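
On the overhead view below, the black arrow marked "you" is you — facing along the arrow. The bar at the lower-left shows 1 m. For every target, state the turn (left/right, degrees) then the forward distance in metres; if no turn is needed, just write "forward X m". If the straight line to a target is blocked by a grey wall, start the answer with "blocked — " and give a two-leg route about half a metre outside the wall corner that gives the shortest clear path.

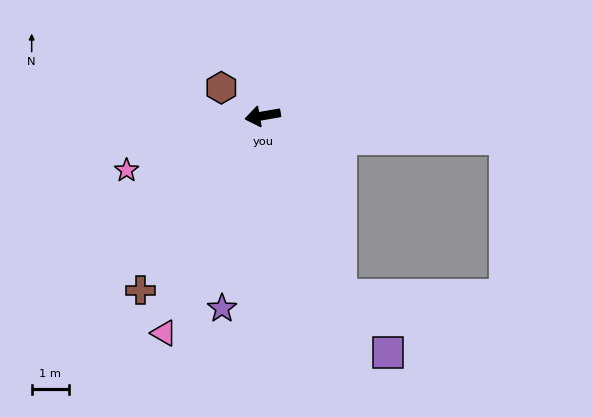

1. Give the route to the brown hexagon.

turn right 44°, forward 1.3 m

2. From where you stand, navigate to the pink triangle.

turn left 56°, forward 6.4 m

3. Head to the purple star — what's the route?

turn left 68°, forward 5.3 m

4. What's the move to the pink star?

turn left 12°, forward 3.9 m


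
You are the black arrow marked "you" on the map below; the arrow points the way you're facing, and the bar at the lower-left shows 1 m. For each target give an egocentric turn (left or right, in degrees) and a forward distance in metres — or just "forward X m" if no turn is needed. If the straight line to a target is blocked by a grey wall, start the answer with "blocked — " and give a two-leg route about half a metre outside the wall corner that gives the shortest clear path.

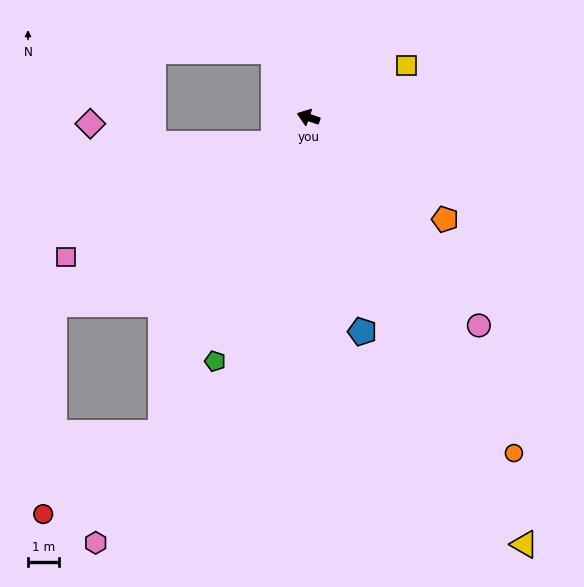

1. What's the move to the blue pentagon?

turn left 123°, forward 7.2 m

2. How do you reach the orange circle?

turn left 140°, forward 12.9 m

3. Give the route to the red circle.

blocked — turn left 84°, forward 11.4 m, then turn right 30°, forward 4.7 m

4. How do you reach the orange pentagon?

turn left 162°, forward 5.6 m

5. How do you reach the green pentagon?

turn left 88°, forward 8.5 m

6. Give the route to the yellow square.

turn right 133°, forward 3.6 m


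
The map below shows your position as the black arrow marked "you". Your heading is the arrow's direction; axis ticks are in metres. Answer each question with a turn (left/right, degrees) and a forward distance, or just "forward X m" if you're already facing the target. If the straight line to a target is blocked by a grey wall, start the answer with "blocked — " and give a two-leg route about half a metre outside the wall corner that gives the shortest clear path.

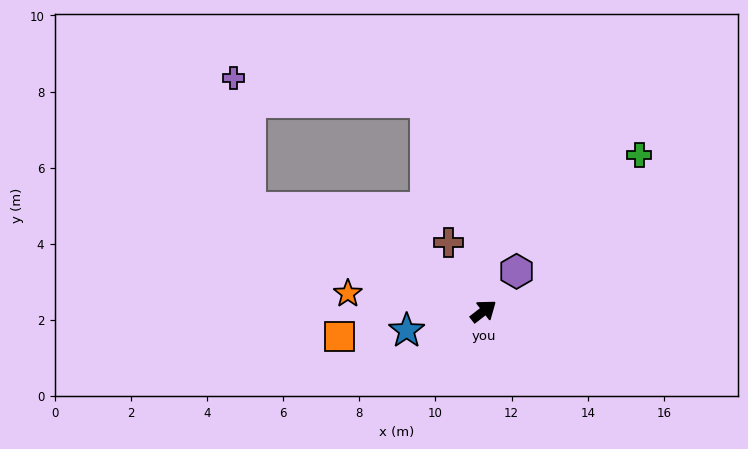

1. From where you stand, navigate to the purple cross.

blocked — turn left 118°, forward 6.7 m, then turn right 59°, forward 3.4 m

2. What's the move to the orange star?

turn left 135°, forward 3.6 m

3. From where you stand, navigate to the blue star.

turn left 156°, forward 2.1 m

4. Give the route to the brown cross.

turn left 79°, forward 2.0 m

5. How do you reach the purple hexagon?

turn left 13°, forward 1.4 m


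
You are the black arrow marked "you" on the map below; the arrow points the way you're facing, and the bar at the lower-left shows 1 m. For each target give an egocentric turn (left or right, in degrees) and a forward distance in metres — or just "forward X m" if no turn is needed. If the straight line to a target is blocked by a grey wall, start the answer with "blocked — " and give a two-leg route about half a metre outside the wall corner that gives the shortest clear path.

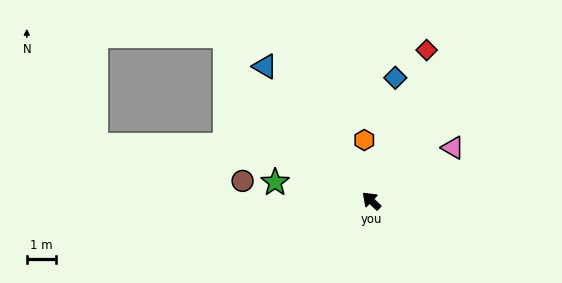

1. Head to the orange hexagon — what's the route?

turn right 40°, forward 2.1 m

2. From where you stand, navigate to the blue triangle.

turn right 8°, forward 5.9 m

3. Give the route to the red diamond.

turn right 67°, forward 5.5 m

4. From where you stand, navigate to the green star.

turn left 33°, forward 3.4 m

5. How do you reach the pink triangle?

turn right 103°, forward 3.3 m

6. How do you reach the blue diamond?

turn right 57°, forward 4.3 m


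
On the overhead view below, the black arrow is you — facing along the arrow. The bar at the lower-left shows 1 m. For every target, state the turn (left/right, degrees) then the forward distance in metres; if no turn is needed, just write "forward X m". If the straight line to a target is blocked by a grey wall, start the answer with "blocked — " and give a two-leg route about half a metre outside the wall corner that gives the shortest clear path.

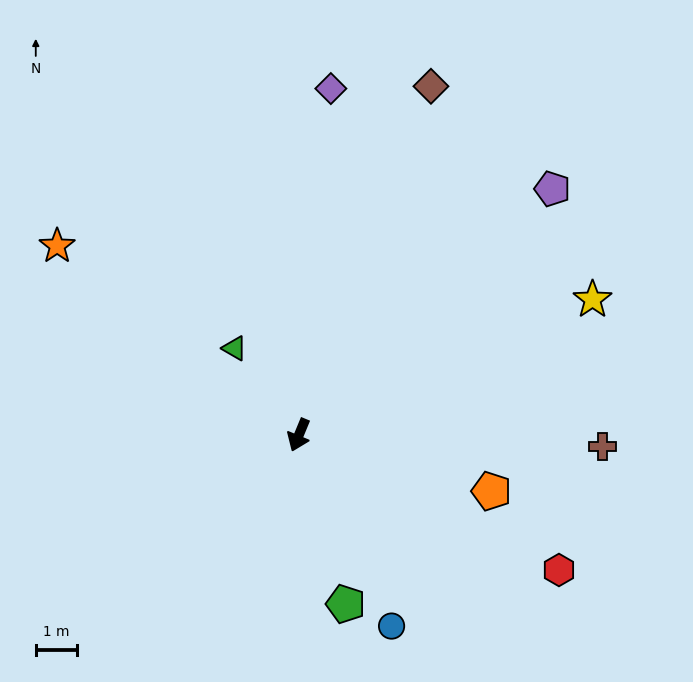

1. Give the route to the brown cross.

turn left 110°, forward 7.3 m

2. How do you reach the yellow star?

turn left 137°, forward 7.8 m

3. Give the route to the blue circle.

turn left 48°, forward 5.1 m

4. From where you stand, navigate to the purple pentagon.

turn left 157°, forward 8.5 m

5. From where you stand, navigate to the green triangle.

turn right 121°, forward 2.6 m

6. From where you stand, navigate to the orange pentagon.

turn left 96°, forward 4.8 m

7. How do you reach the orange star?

turn right 106°, forward 7.4 m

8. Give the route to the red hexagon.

turn left 85°, forward 7.1 m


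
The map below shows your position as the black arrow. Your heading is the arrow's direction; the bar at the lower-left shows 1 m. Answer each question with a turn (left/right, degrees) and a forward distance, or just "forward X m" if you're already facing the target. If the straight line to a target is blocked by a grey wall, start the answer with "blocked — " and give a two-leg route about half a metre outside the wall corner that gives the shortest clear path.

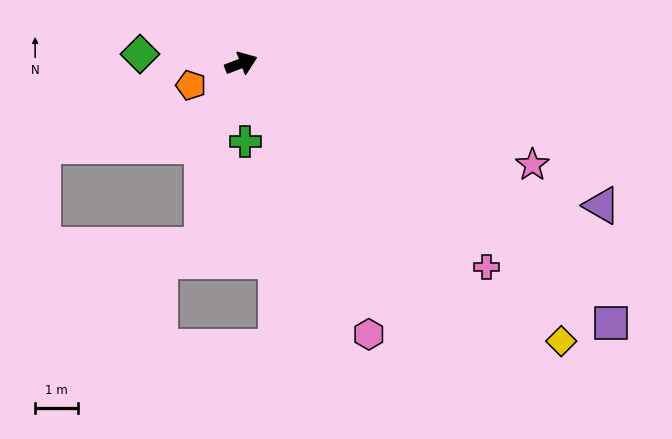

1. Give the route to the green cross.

turn right 108°, forward 1.8 m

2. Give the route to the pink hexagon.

turn right 86°, forward 7.0 m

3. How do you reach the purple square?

turn right 56°, forward 10.5 m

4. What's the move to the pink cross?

turn right 60°, forward 7.4 m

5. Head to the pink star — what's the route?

turn right 40°, forward 7.2 m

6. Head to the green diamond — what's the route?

turn left 154°, forward 2.4 m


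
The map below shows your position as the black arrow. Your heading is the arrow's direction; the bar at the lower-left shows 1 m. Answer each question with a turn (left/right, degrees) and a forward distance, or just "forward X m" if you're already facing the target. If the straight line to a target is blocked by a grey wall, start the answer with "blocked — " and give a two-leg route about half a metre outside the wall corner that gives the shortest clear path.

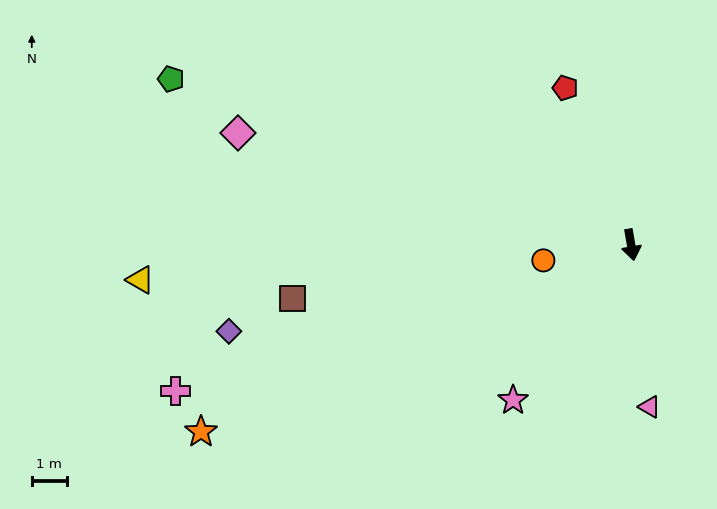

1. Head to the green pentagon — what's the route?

turn right 120°, forward 13.9 m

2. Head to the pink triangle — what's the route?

turn right 3°, forward 4.6 m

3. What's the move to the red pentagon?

turn right 167°, forward 4.8 m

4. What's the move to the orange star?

turn right 76°, forward 13.4 m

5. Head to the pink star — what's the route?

turn right 47°, forward 5.6 m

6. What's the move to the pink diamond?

turn right 116°, forward 11.6 m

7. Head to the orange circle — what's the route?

turn right 90°, forward 2.5 m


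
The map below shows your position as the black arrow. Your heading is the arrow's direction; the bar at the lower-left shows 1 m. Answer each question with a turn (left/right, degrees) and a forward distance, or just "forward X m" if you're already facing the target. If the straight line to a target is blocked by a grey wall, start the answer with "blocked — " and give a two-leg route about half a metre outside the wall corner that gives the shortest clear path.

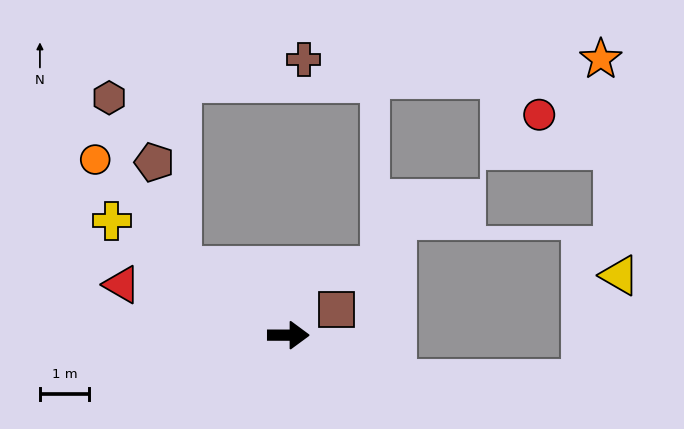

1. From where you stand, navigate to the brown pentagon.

blocked — turn left 148°, forward 2.6 m, then turn right 44°, forward 2.2 m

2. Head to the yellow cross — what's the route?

turn left 147°, forward 4.3 m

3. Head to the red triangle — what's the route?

turn left 163°, forward 3.6 m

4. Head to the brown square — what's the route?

turn left 28°, forward 1.1 m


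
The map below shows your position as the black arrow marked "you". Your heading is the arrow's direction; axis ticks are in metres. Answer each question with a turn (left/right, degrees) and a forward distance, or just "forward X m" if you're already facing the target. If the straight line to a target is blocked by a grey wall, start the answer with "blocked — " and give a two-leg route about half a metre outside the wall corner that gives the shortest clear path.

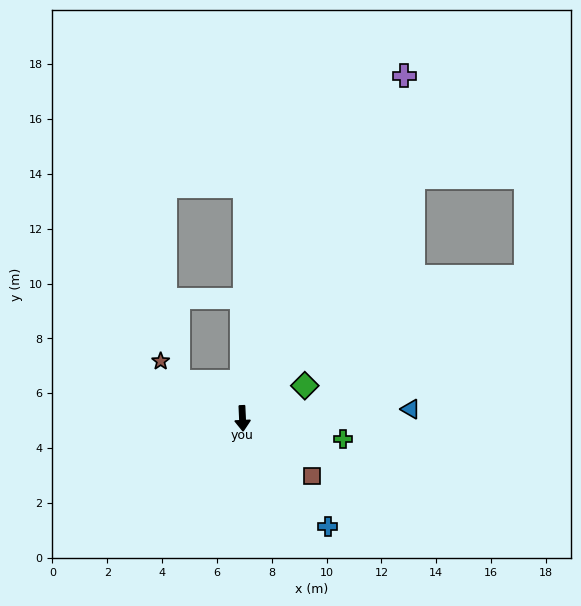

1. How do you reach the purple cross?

turn left 152°, forward 13.8 m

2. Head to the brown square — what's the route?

turn left 48°, forward 3.3 m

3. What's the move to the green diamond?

turn left 115°, forward 2.6 m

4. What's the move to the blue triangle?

turn left 91°, forward 6.1 m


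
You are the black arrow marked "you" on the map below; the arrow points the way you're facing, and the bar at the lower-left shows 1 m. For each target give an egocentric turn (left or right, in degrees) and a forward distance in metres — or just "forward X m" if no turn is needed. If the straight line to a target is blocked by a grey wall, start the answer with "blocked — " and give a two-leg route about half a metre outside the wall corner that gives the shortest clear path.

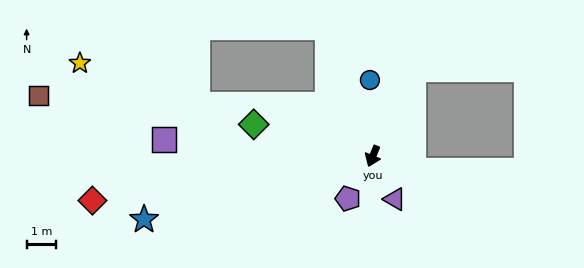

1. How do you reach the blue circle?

turn right 156°, forward 2.6 m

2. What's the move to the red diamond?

turn right 59°, forward 9.6 m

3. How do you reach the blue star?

turn right 52°, forward 8.1 m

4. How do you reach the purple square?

turn right 72°, forward 7.1 m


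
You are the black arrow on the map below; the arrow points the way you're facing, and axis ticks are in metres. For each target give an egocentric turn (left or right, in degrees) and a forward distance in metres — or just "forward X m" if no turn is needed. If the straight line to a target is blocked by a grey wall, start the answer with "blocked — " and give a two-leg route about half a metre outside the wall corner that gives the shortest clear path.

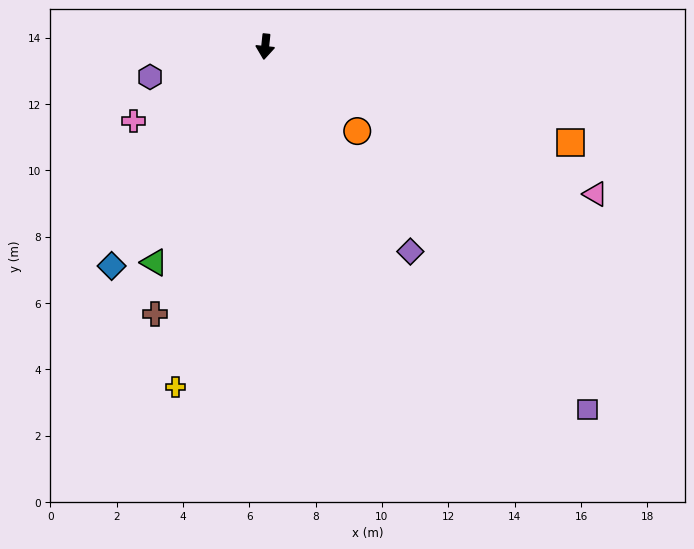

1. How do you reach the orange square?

turn left 79°, forward 9.7 m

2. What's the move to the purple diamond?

turn left 41°, forward 7.6 m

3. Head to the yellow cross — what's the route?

turn right 9°, forward 10.6 m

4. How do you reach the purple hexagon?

turn right 69°, forward 3.6 m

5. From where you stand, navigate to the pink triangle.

turn left 72°, forward 10.9 m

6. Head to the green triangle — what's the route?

turn right 21°, forward 7.3 m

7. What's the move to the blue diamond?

turn right 29°, forward 8.1 m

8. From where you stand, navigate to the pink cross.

turn right 55°, forward 4.6 m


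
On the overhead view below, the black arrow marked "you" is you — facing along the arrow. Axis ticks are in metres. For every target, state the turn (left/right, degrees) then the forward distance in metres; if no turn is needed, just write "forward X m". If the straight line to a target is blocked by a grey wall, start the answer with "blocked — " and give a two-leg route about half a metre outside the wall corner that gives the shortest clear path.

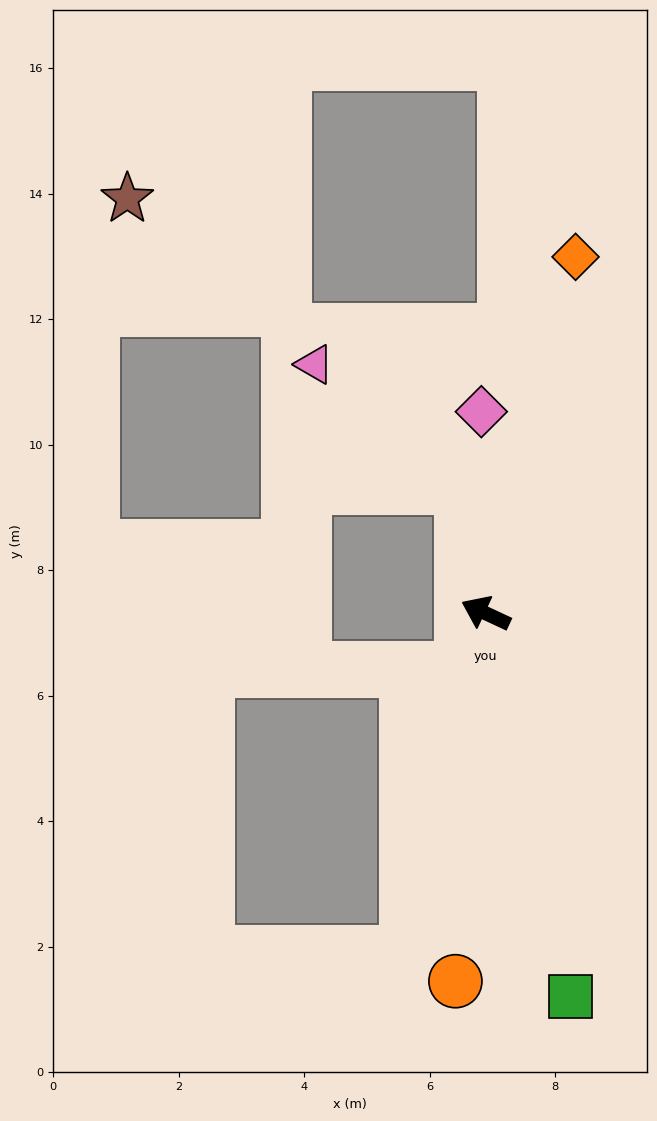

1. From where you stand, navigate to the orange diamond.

turn right 79°, forward 5.9 m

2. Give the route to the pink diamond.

turn right 64°, forward 3.2 m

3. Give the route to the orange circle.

turn left 110°, forward 5.9 m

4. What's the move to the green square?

turn left 128°, forward 6.3 m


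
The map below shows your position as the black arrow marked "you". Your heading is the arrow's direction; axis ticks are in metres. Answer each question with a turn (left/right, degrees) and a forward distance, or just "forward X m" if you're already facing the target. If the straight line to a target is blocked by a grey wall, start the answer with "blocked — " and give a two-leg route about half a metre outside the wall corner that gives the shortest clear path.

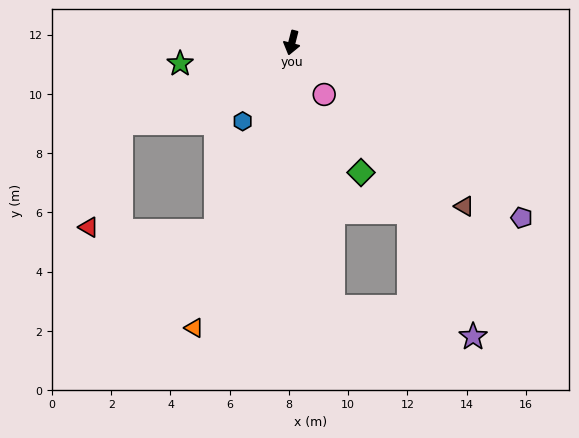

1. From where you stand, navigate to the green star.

turn right 65°, forward 3.8 m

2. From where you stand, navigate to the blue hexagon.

turn right 18°, forward 3.1 m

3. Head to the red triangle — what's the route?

blocked — turn right 51°, forward 6.4 m, then turn left 49°, forward 3.7 m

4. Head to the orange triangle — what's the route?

turn right 5°, forward 10.2 m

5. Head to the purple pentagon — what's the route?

turn left 67°, forward 9.8 m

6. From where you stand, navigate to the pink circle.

turn left 46°, forward 2.1 m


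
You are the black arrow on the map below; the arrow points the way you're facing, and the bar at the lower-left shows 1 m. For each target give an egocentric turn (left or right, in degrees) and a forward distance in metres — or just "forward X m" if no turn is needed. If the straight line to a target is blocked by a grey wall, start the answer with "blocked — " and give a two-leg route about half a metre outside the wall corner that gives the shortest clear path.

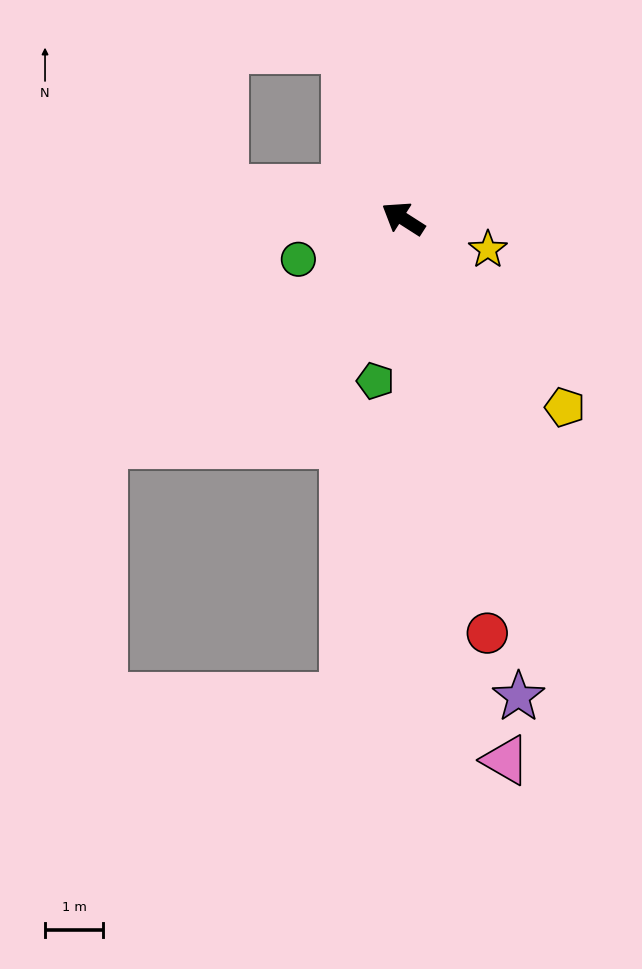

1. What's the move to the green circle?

turn left 54°, forward 1.9 m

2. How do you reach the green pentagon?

turn left 113°, forward 2.8 m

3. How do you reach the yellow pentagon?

turn left 163°, forward 4.3 m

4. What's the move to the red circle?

turn left 134°, forward 7.3 m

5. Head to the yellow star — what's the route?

turn right 167°, forward 1.6 m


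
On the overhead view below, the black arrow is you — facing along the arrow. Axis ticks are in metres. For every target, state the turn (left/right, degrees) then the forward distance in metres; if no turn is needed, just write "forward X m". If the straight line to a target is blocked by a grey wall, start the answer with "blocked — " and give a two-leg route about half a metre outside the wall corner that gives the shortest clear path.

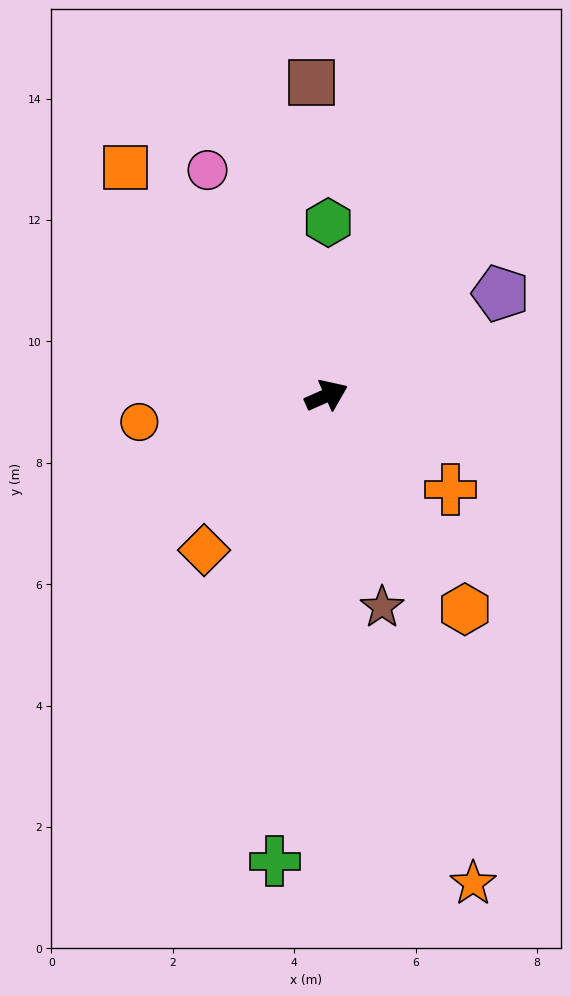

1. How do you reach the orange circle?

turn left 164°, forward 3.1 m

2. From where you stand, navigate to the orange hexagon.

turn right 81°, forward 4.2 m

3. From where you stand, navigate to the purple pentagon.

turn left 7°, forward 3.3 m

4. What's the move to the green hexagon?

turn left 66°, forward 2.8 m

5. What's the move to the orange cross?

turn right 61°, forward 2.6 m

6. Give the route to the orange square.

turn left 108°, forward 5.0 m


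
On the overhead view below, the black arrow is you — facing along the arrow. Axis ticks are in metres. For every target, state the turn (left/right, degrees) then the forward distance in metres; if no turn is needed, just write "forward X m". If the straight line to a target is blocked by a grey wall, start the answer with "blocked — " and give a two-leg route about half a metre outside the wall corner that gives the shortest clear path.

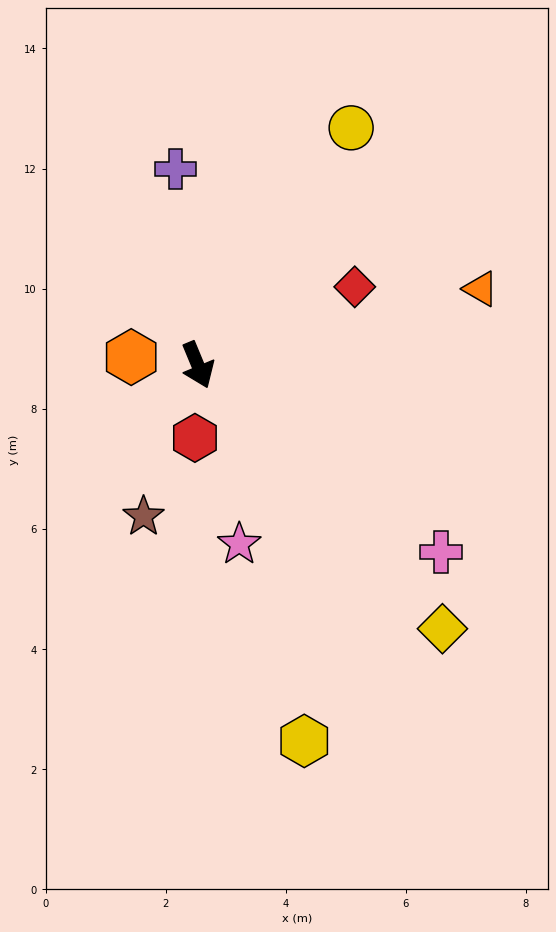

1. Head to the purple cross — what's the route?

turn left 164°, forward 3.3 m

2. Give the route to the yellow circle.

turn left 125°, forward 4.7 m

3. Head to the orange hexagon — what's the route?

turn right 119°, forward 1.1 m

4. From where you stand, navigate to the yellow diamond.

turn left 20°, forward 6.0 m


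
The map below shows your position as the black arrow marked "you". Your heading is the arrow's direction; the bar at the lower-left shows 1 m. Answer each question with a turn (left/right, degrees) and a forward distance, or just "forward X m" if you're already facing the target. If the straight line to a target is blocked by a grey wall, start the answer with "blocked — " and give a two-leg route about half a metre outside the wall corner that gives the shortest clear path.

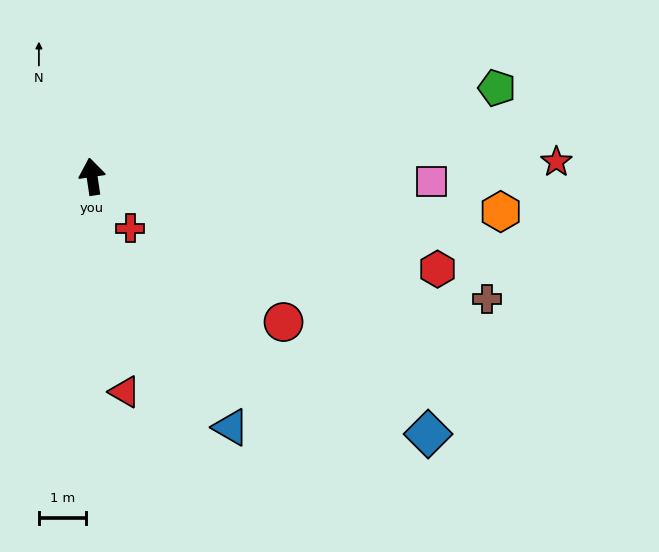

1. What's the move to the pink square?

turn right 99°, forward 7.2 m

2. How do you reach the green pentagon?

turn right 86°, forward 8.7 m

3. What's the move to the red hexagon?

turn right 113°, forward 7.5 m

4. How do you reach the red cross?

turn right 152°, forward 1.4 m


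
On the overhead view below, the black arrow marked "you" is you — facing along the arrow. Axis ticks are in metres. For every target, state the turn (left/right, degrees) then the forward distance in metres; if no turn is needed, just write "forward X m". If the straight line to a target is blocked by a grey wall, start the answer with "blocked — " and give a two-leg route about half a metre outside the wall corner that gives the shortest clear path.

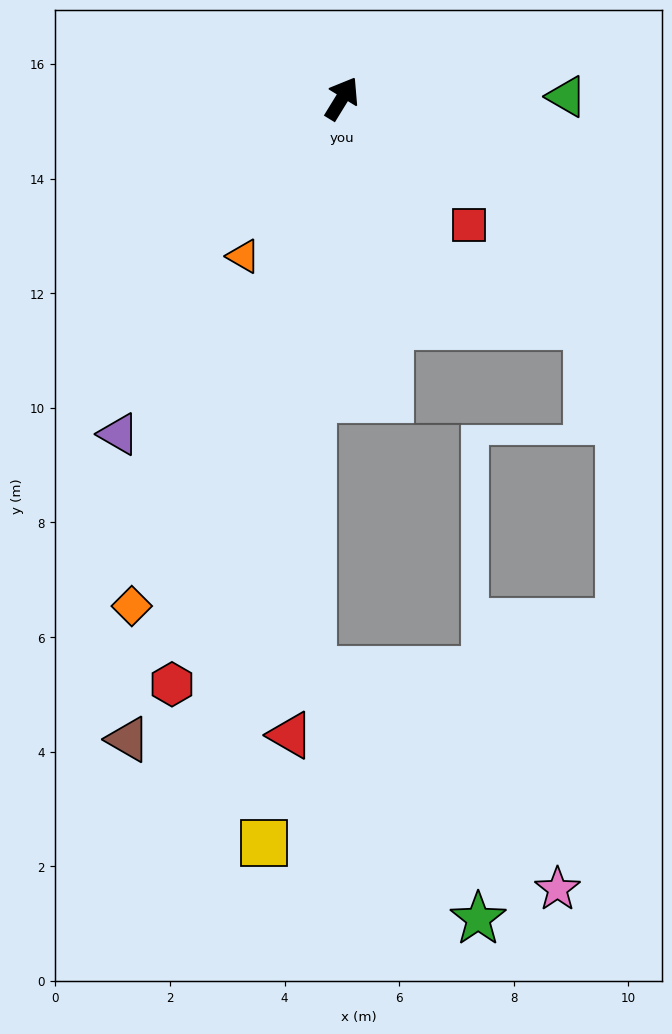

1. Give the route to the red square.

turn right 103°, forward 3.1 m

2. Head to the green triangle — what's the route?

turn right 58°, forward 3.9 m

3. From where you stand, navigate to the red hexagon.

turn right 165°, forward 10.6 m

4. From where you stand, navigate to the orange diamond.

turn right 171°, forward 9.6 m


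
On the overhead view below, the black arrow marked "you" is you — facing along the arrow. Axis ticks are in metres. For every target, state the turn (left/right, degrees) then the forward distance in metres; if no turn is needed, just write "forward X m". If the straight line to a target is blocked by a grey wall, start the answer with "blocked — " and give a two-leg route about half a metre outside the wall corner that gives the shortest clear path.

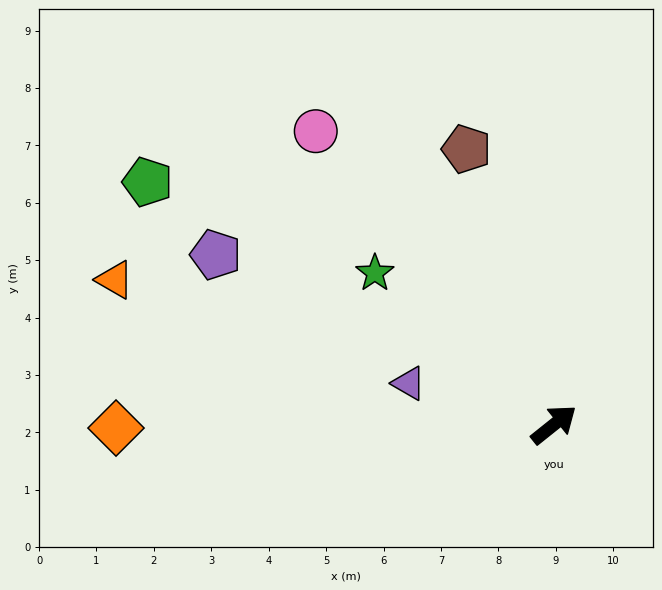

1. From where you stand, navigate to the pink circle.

turn left 90°, forward 6.6 m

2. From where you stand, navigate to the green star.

turn left 101°, forward 4.1 m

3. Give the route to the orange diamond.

turn left 142°, forward 7.6 m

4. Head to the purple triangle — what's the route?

turn left 125°, forward 2.6 m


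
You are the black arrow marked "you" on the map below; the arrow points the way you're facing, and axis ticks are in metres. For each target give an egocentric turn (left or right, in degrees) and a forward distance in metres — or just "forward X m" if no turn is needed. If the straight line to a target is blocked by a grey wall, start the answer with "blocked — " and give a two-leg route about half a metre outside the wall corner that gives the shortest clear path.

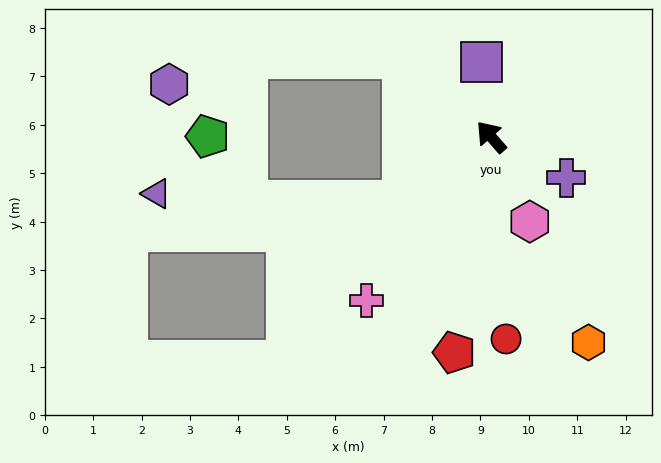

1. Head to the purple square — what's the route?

turn right 34°, forward 1.6 m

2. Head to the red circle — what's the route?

turn left 143°, forward 4.2 m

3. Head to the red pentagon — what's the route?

turn left 129°, forward 4.5 m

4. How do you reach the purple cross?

turn right 160°, forward 1.8 m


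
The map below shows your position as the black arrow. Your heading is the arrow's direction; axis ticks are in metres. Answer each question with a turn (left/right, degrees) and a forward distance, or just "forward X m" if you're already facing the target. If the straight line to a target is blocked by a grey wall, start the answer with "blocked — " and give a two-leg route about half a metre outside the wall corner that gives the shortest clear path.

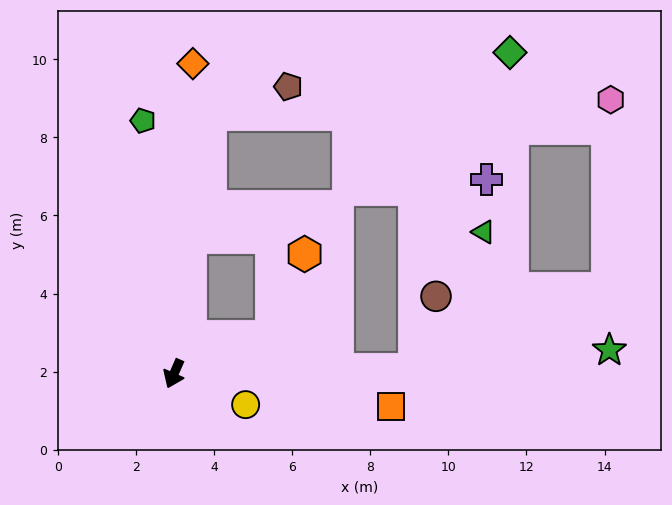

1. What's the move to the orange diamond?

turn right 160°, forward 8.0 m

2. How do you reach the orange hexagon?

blocked — turn left 134°, forward 2.7 m, then turn left 48°, forward 2.3 m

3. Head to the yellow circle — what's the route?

turn left 90°, forward 2.0 m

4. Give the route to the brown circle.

blocked — turn left 115°, forward 6.2 m, then turn left 72°, forward 2.0 m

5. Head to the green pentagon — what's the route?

turn right 149°, forward 6.5 m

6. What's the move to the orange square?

turn left 105°, forward 5.6 m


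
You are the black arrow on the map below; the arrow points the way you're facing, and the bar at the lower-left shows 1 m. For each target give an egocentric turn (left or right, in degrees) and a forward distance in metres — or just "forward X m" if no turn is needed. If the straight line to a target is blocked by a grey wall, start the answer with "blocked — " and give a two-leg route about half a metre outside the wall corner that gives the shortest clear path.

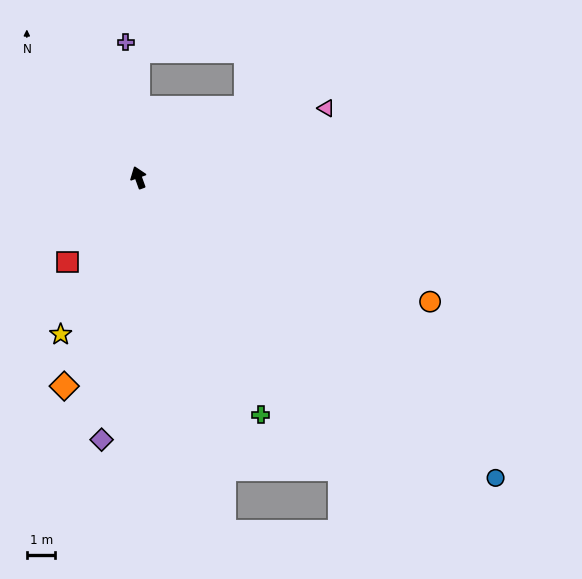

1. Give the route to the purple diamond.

turn left 152°, forward 9.2 m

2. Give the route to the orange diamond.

turn left 141°, forward 7.7 m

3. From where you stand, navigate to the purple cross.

turn right 14°, forward 4.7 m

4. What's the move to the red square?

turn left 120°, forward 3.8 m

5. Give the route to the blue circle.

turn right 150°, forward 16.3 m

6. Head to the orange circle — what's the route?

turn right 133°, forward 11.1 m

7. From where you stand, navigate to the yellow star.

turn left 134°, forward 6.1 m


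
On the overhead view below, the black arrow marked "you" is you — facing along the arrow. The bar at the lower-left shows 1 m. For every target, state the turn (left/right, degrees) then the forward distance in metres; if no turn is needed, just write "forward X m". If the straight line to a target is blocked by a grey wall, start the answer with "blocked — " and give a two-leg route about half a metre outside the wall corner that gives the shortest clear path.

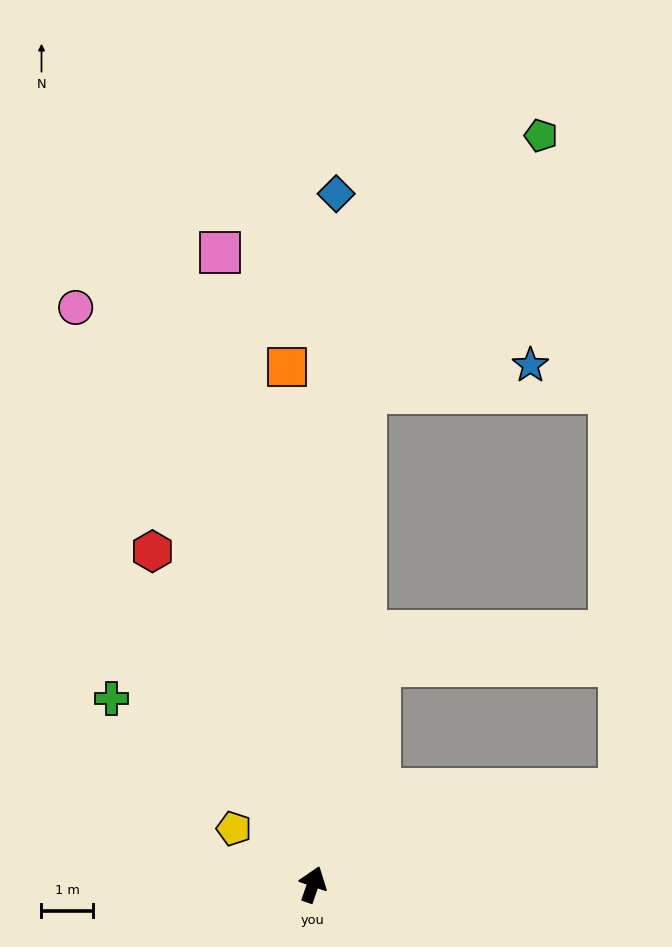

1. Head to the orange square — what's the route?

turn left 22°, forward 10.0 m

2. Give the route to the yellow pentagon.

turn left 74°, forward 1.9 m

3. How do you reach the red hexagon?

turn left 45°, forward 7.1 m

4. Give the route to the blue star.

blocked — turn left 13°, forward 9.5 m, then turn right 75°, forward 3.2 m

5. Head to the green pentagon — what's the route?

blocked — turn left 13°, forward 9.5 m, then turn right 28°, forward 6.0 m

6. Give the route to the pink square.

turn left 27°, forward 12.3 m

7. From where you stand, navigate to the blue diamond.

turn left 17°, forward 13.3 m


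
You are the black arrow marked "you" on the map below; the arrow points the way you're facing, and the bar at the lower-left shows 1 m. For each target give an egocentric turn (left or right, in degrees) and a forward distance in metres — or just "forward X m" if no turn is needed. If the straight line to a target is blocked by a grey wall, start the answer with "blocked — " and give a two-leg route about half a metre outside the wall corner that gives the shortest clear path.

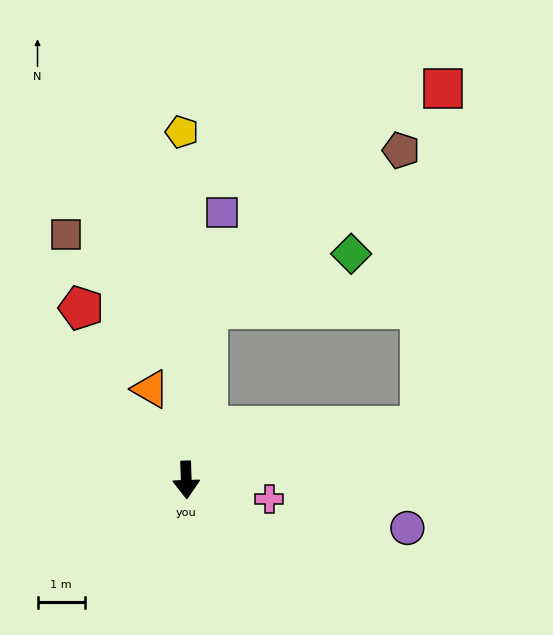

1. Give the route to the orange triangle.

turn right 160°, forward 2.1 m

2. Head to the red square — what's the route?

blocked — turn left 101°, forward 5.1 m, then turn left 73°, forward 7.1 m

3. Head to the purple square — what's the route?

turn left 170°, forward 5.7 m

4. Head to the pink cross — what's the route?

turn left 75°, forward 1.8 m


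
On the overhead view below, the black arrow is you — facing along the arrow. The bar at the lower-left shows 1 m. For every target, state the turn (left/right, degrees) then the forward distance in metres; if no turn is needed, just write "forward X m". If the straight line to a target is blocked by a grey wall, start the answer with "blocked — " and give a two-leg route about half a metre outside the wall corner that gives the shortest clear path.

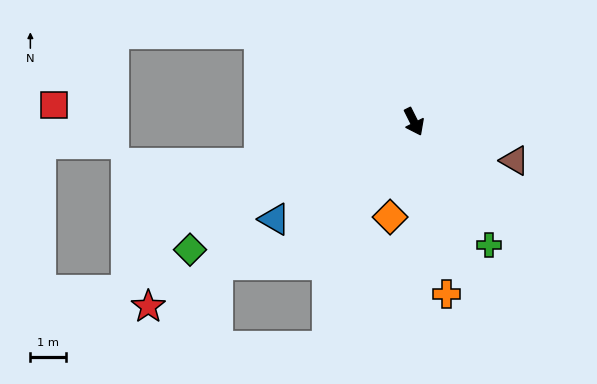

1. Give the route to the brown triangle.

turn left 42°, forward 3.1 m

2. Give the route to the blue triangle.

turn right 82°, forward 4.8 m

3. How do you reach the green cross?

turn left 5°, forward 4.1 m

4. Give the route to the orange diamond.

turn right 41°, forward 2.8 m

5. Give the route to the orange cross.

turn right 16°, forward 5.0 m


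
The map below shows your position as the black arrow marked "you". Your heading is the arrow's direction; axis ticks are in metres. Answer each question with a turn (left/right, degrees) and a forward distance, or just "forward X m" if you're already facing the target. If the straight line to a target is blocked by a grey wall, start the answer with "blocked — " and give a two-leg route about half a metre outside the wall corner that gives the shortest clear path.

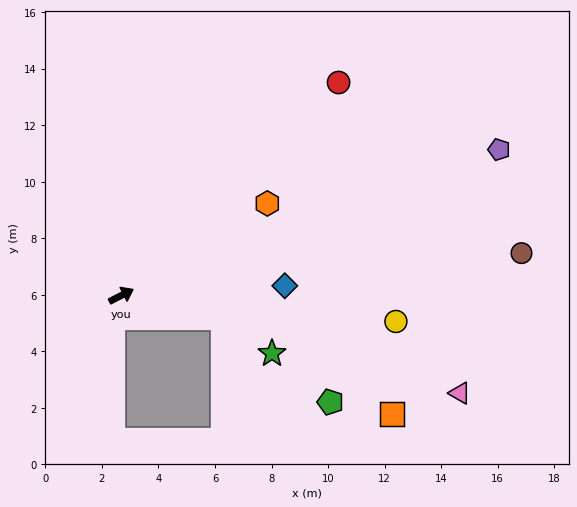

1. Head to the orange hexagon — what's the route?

turn left 5°, forward 6.1 m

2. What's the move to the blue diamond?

turn right 24°, forward 5.8 m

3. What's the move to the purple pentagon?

turn right 6°, forward 14.3 m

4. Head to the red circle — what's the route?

turn left 17°, forward 10.8 m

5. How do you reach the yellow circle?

turn right 33°, forward 9.8 m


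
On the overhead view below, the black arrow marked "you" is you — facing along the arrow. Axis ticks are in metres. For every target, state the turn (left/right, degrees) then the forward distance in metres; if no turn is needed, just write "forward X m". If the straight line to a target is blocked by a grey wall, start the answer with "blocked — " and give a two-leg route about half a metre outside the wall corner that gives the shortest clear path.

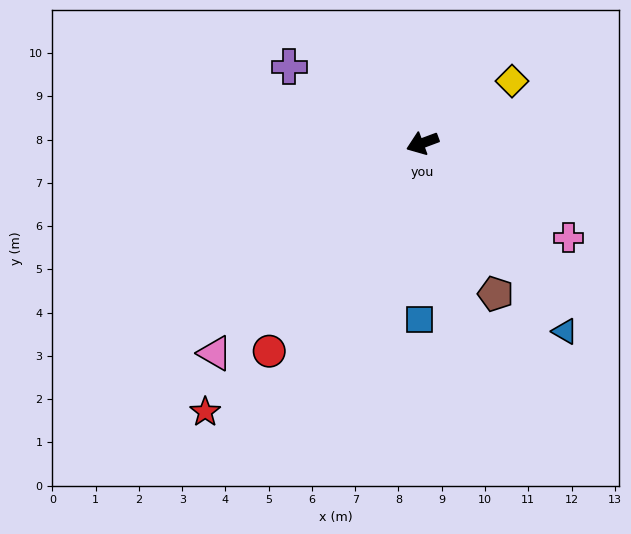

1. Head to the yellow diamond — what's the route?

turn right 166°, forward 2.5 m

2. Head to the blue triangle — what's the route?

turn left 107°, forward 5.5 m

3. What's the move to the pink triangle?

turn left 25°, forward 6.8 m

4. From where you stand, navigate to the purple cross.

turn right 50°, forward 3.5 m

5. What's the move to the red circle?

turn left 33°, forward 6.0 m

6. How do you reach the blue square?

turn left 69°, forward 4.1 m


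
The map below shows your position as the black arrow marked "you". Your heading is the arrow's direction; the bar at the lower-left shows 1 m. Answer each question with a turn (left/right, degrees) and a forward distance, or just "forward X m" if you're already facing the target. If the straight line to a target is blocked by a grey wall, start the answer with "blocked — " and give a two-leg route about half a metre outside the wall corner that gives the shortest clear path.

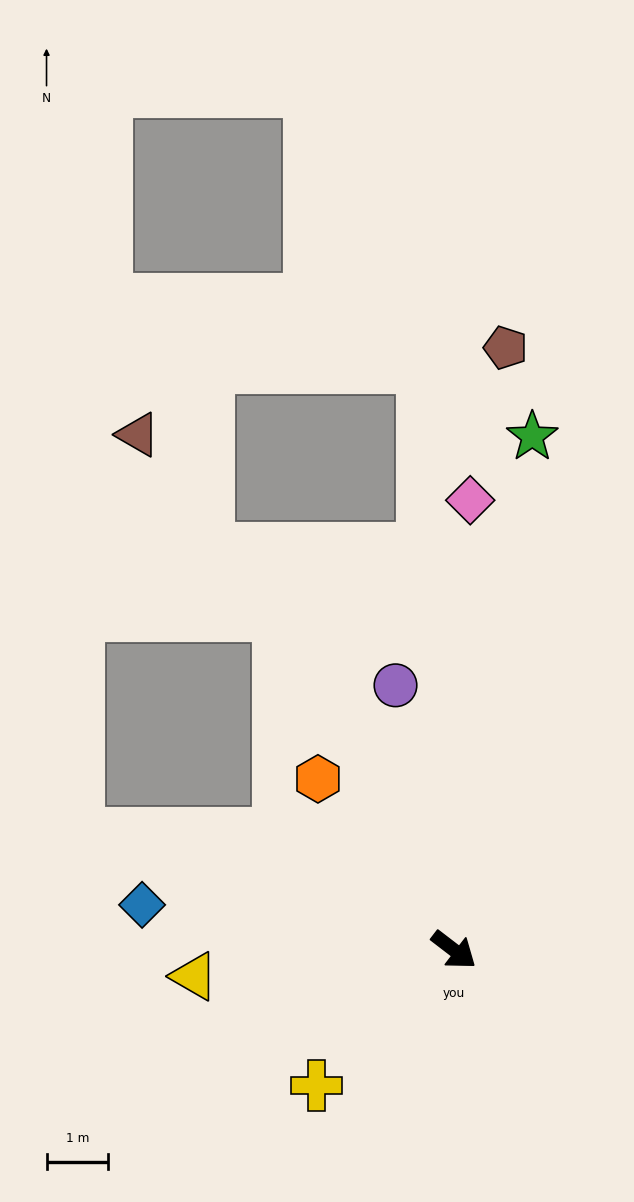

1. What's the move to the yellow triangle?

turn right 137°, forward 4.3 m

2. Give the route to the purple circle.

turn left 140°, forward 4.4 m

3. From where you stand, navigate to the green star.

turn left 119°, forward 8.5 m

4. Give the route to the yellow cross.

turn right 98°, forward 3.1 m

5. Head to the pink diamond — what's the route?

turn left 125°, forward 7.3 m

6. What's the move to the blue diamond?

turn right 151°, forward 5.1 m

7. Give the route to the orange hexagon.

turn left 166°, forward 3.6 m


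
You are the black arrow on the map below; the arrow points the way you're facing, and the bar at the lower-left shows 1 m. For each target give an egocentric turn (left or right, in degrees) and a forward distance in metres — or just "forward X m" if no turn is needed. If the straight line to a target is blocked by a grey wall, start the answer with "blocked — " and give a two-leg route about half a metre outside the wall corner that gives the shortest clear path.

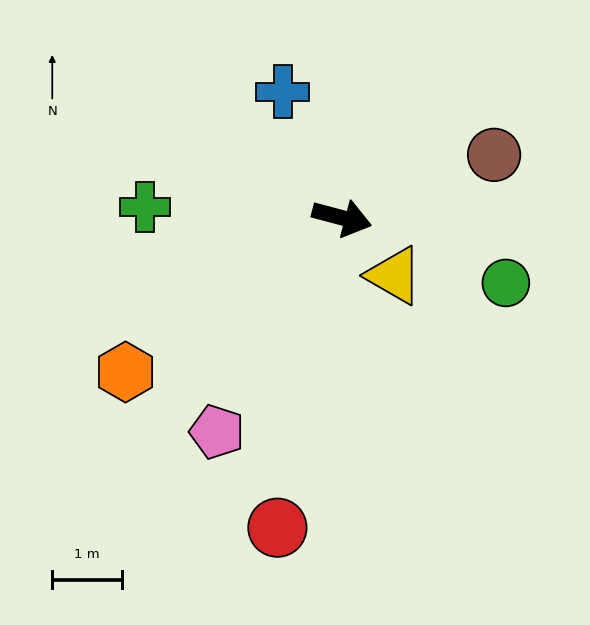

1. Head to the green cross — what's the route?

turn right 168°, forward 2.8 m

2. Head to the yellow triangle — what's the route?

turn right 33°, forward 1.1 m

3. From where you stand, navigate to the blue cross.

turn left 130°, forward 2.0 m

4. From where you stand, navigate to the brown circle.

turn left 37°, forward 2.4 m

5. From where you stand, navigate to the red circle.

turn right 87°, forward 4.6 m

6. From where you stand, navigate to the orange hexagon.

turn right 130°, forward 3.8 m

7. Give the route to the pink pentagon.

turn right 105°, forward 3.6 m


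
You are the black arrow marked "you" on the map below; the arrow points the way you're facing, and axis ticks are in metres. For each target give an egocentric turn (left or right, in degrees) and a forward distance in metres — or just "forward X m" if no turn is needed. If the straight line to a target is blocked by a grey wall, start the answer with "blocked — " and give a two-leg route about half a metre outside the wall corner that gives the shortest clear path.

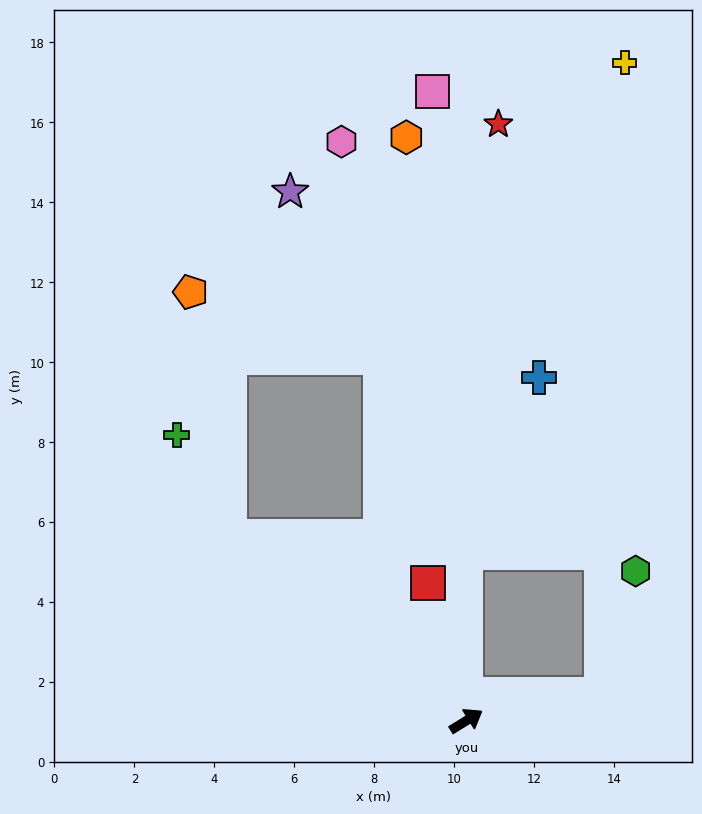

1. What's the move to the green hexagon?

blocked — turn right 21°, forward 3.4 m, then turn left 64°, forward 3.2 m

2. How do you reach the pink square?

turn left 61°, forward 15.8 m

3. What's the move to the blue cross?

blocked — turn left 58°, forward 4.2 m, then turn right 22°, forward 4.8 m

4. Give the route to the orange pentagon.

blocked — turn left 110°, forward 7.5 m, then turn right 43°, forward 6.2 m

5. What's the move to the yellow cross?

blocked — turn right 21°, forward 3.4 m, then turn left 77°, forward 15.8 m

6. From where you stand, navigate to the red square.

turn left 74°, forward 3.6 m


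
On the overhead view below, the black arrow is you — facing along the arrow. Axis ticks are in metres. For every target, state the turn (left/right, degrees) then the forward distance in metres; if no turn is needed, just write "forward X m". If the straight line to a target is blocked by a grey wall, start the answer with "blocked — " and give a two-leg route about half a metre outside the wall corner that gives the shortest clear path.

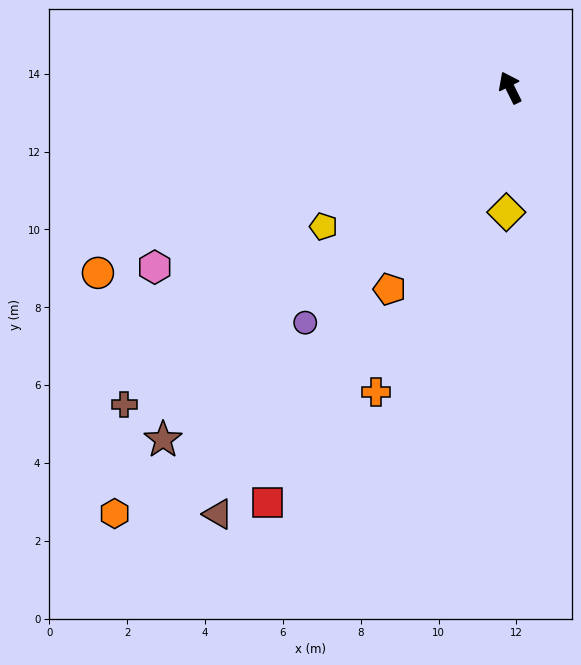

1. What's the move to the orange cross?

turn left 130°, forward 8.5 m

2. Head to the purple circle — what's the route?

turn left 113°, forward 8.0 m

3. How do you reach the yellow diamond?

turn left 152°, forward 3.2 m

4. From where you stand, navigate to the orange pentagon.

turn left 123°, forward 6.0 m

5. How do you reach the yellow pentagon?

turn left 100°, forward 6.0 m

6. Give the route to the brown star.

turn left 109°, forward 12.7 m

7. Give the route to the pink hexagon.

turn left 90°, forward 10.2 m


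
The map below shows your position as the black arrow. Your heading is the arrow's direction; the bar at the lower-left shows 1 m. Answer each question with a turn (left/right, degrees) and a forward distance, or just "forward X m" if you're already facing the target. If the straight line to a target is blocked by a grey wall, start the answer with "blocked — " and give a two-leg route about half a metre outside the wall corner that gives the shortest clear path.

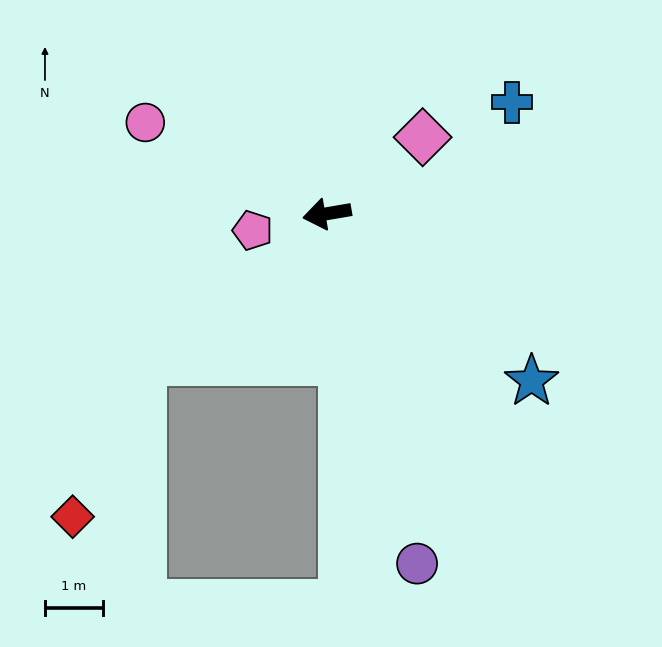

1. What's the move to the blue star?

turn left 131°, forward 4.6 m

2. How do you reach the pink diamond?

turn right 151°, forward 2.1 m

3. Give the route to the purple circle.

turn left 95°, forward 6.3 m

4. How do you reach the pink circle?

turn right 36°, forward 3.5 m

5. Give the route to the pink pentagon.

turn left 3°, forward 1.3 m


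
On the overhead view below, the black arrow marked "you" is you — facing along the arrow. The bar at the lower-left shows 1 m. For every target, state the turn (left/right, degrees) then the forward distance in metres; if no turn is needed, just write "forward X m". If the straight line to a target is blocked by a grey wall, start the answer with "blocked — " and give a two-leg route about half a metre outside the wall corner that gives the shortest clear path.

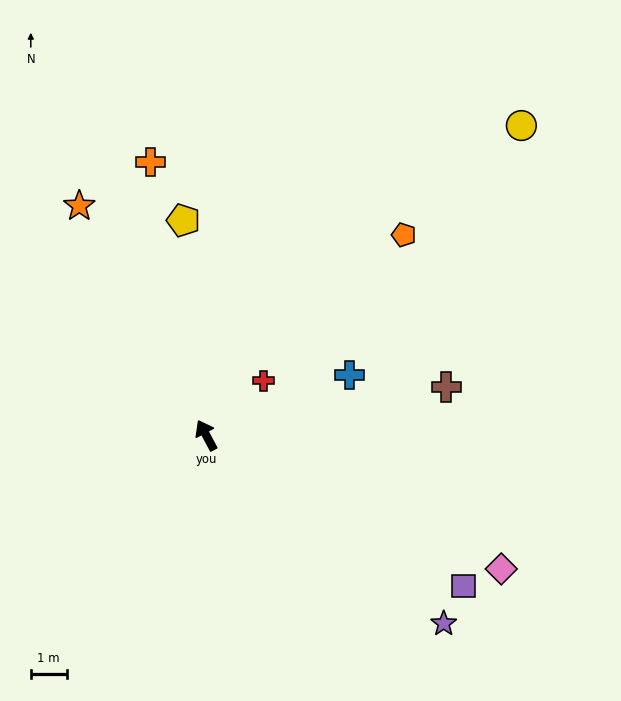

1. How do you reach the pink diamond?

turn right 142°, forward 9.1 m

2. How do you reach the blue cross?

turn right 95°, forward 4.4 m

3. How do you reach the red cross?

turn right 74°, forward 2.2 m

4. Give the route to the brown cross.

turn right 107°, forward 6.9 m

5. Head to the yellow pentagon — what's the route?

turn right 22°, forward 6.0 m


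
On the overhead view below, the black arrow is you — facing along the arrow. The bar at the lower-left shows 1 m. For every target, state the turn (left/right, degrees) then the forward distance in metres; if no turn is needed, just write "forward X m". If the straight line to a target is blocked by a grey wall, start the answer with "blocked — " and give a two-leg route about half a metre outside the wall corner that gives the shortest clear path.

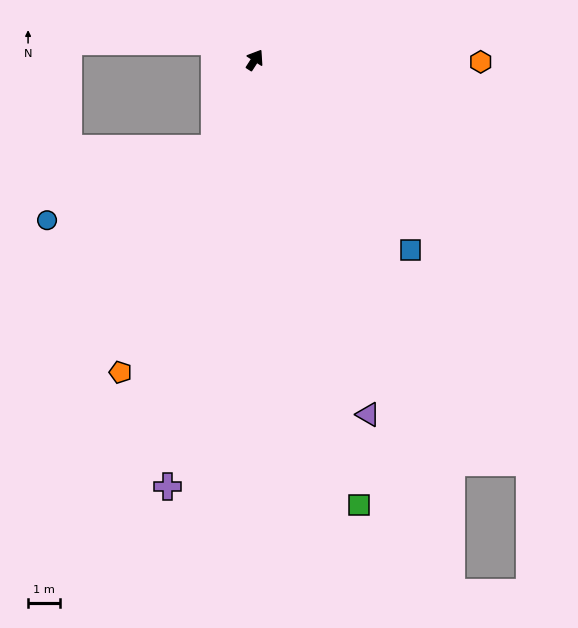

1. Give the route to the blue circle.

blocked — turn right 172°, forward 3.1 m, then turn right 42°, forward 5.8 m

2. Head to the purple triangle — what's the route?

turn right 130°, forward 11.8 m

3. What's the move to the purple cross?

turn right 159°, forward 13.7 m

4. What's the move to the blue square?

turn right 108°, forward 7.8 m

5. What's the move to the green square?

turn right 134°, forward 14.4 m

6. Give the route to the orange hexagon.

turn right 58°, forward 7.1 m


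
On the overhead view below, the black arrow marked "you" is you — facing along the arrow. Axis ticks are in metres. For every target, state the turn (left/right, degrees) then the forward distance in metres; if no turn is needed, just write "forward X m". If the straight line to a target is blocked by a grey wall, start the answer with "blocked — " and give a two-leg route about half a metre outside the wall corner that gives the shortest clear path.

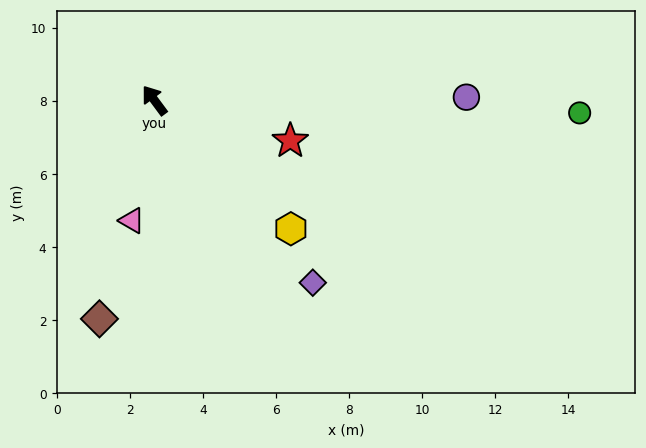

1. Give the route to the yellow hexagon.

turn right 170°, forward 5.1 m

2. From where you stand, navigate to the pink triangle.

turn left 133°, forward 3.4 m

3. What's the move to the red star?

turn right 143°, forward 3.9 m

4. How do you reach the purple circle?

turn right 126°, forward 8.5 m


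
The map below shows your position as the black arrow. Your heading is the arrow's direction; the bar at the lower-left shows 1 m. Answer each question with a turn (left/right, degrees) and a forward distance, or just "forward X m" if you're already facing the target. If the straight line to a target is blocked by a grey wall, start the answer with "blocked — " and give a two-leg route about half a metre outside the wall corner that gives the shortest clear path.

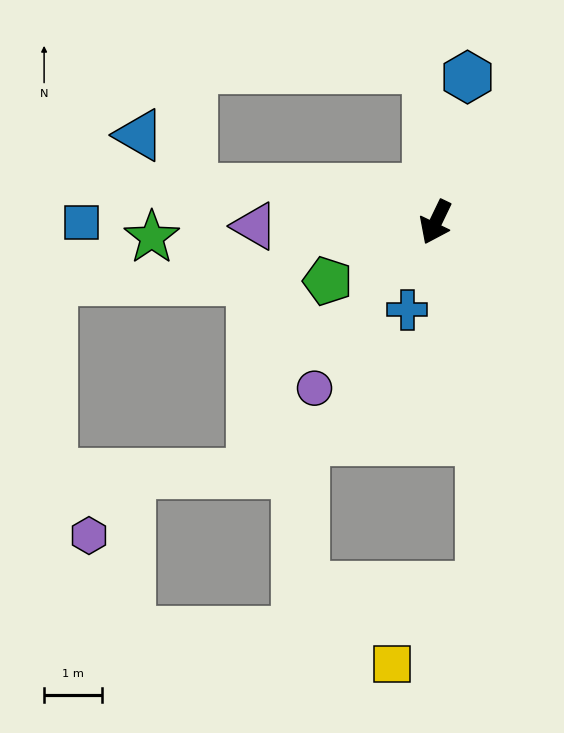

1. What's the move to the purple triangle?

turn right 63°, forward 3.1 m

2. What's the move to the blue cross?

turn left 8°, forward 1.6 m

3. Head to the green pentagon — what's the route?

turn right 36°, forward 2.1 m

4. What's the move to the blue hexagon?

turn right 167°, forward 2.5 m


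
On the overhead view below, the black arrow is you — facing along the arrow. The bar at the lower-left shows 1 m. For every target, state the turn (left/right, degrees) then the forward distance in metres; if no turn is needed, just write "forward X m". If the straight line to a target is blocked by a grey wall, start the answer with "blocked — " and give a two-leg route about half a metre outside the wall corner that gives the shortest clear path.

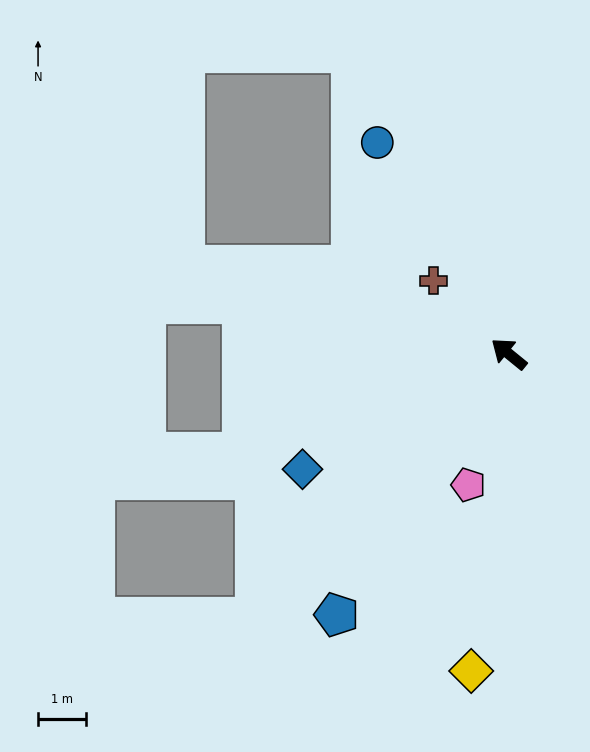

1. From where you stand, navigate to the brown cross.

turn right 5°, forward 2.2 m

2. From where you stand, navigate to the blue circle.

turn right 19°, forward 5.2 m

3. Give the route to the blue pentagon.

turn left 96°, forward 6.5 m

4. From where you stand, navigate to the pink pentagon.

turn left 112°, forward 2.9 m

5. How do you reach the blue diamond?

turn left 68°, forward 4.9 m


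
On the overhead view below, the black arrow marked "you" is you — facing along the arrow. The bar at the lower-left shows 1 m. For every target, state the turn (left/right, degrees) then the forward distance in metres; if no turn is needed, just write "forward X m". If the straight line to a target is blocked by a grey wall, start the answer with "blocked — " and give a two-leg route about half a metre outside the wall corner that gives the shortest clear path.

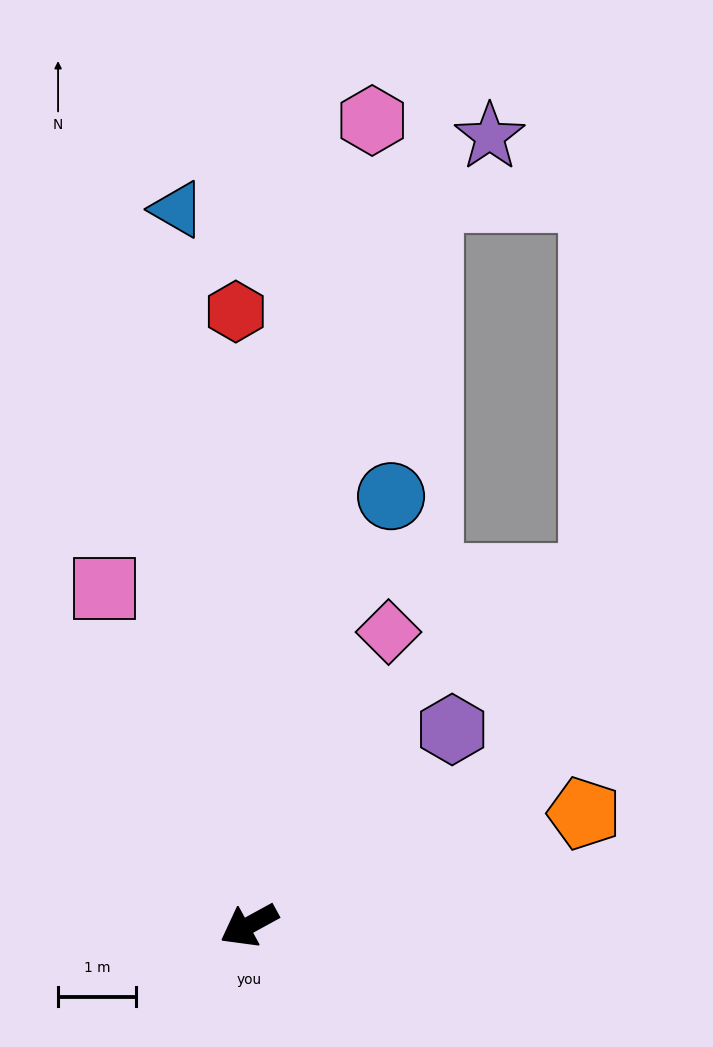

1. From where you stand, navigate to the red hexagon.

turn right 117°, forward 7.8 m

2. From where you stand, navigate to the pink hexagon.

turn right 127°, forward 10.4 m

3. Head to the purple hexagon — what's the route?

turn right 165°, forward 3.6 m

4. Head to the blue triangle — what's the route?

turn right 113°, forward 9.2 m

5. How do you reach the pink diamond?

turn right 144°, forward 4.1 m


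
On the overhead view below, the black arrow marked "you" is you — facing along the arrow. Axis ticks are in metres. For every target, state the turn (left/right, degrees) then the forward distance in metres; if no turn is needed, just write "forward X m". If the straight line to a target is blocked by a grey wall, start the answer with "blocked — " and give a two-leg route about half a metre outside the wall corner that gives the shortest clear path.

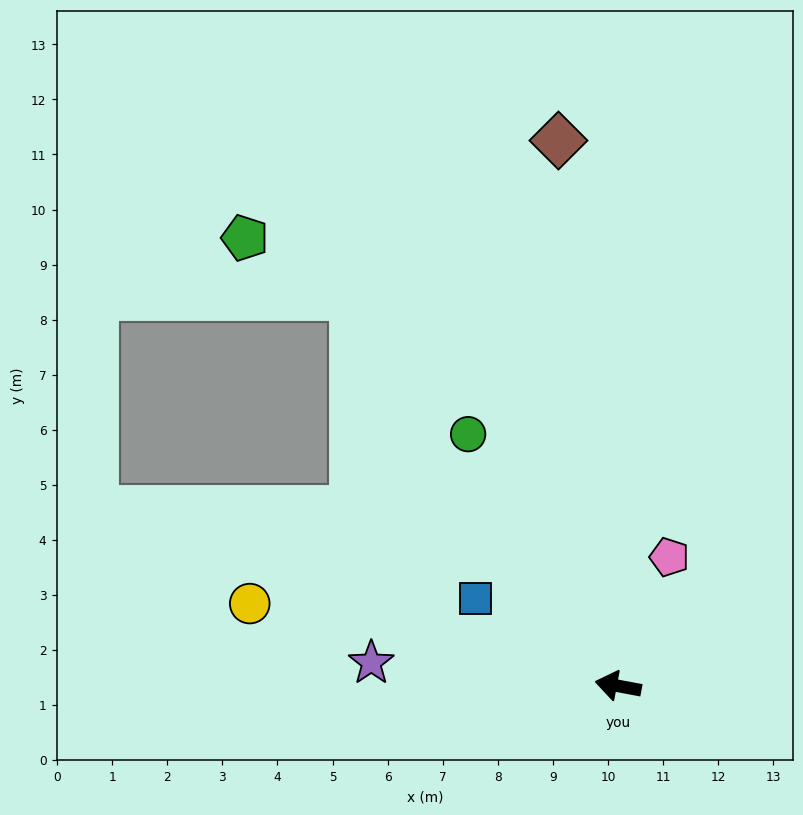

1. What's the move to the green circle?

turn right 49°, forward 5.3 m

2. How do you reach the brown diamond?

turn right 73°, forward 10.0 m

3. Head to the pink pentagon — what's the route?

turn right 101°, forward 2.5 m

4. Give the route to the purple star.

turn left 5°, forward 4.5 m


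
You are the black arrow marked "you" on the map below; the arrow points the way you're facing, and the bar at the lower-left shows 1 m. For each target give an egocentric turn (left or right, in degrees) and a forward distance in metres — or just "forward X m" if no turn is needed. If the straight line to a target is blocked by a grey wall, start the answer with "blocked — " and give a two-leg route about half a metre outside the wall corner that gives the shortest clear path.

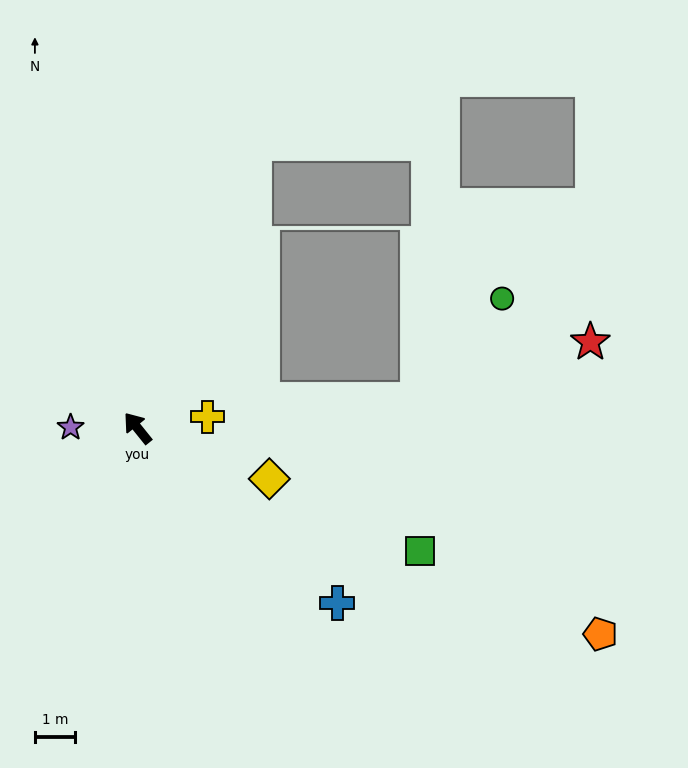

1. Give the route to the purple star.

turn left 51°, forward 1.7 m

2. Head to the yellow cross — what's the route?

turn right 120°, forward 1.8 m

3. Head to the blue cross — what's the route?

turn right 170°, forward 6.6 m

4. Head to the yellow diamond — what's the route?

turn right 150°, forward 3.5 m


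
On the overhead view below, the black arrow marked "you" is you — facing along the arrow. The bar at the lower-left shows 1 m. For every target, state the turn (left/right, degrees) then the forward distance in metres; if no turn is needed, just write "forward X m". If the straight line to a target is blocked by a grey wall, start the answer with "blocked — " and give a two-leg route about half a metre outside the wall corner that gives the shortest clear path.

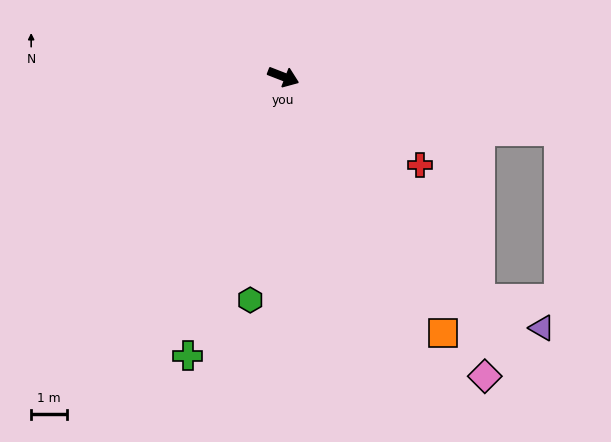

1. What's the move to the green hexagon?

turn right 77°, forward 6.4 m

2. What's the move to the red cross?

turn right 12°, forward 4.6 m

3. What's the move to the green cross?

turn right 88°, forward 8.3 m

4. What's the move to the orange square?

turn right 37°, forward 8.5 m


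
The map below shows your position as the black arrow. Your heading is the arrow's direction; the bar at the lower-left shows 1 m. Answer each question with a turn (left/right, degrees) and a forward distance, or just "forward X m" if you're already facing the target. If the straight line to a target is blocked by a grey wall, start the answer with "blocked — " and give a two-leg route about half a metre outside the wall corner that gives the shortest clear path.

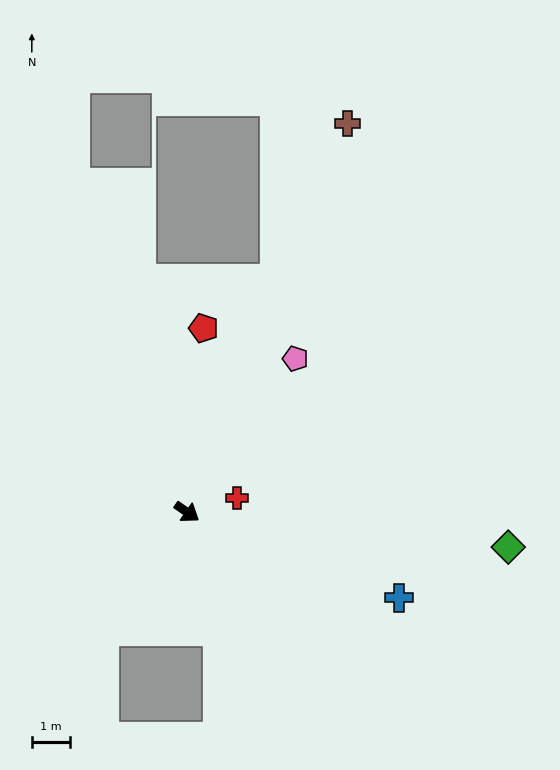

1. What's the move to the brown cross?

turn left 102°, forward 11.1 m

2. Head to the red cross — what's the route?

turn left 51°, forward 1.4 m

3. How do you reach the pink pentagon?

turn left 90°, forward 5.0 m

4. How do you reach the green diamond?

turn left 29°, forward 8.5 m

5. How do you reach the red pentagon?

turn left 120°, forward 4.9 m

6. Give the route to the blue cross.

turn left 13°, forward 6.0 m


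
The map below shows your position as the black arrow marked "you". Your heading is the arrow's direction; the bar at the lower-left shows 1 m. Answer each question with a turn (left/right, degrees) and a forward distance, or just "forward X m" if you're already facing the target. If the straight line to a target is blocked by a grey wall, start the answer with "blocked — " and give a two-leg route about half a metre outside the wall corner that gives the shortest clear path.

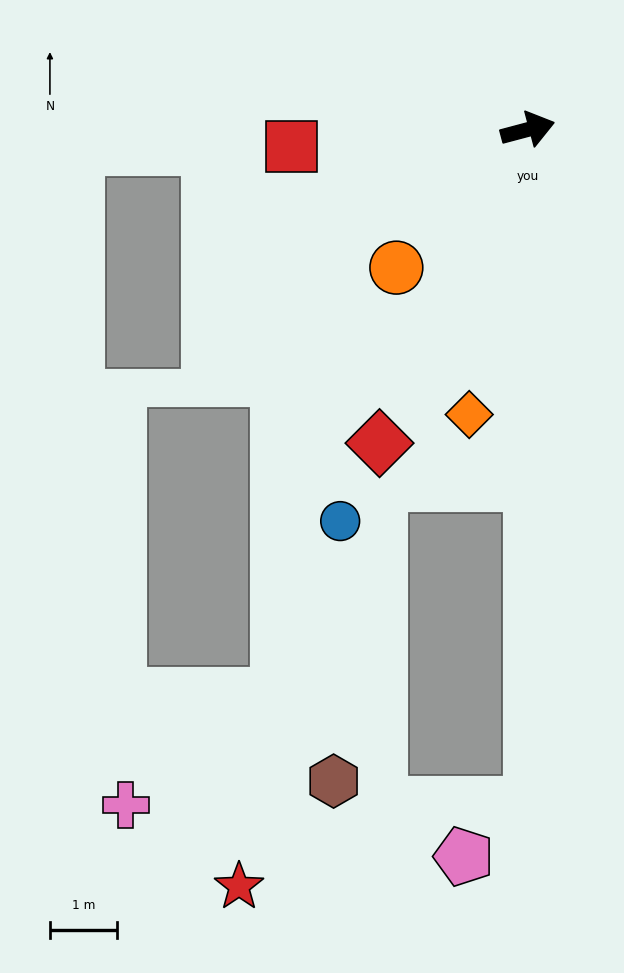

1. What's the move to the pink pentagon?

blocked — turn right 105°, forward 10.1 m, then turn right 53°, forward 1.3 m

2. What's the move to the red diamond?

turn right 130°, forward 5.2 m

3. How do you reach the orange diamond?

turn right 116°, forward 4.3 m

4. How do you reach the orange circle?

turn right 148°, forward 2.8 m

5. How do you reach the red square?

turn left 169°, forward 3.5 m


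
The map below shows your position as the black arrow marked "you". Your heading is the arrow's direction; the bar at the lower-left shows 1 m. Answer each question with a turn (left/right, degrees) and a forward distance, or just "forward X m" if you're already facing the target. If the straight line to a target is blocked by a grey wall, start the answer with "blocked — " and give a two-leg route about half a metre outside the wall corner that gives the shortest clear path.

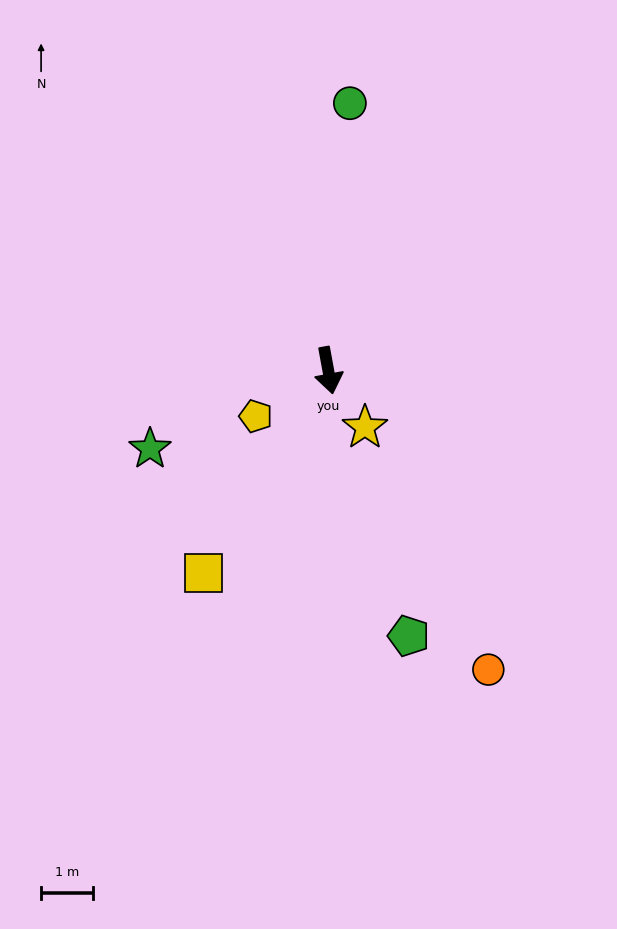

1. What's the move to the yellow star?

turn left 22°, forward 1.3 m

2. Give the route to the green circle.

turn left 165°, forward 5.2 m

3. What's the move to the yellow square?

turn right 42°, forward 4.6 m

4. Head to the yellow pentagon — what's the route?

turn right 68°, forward 1.7 m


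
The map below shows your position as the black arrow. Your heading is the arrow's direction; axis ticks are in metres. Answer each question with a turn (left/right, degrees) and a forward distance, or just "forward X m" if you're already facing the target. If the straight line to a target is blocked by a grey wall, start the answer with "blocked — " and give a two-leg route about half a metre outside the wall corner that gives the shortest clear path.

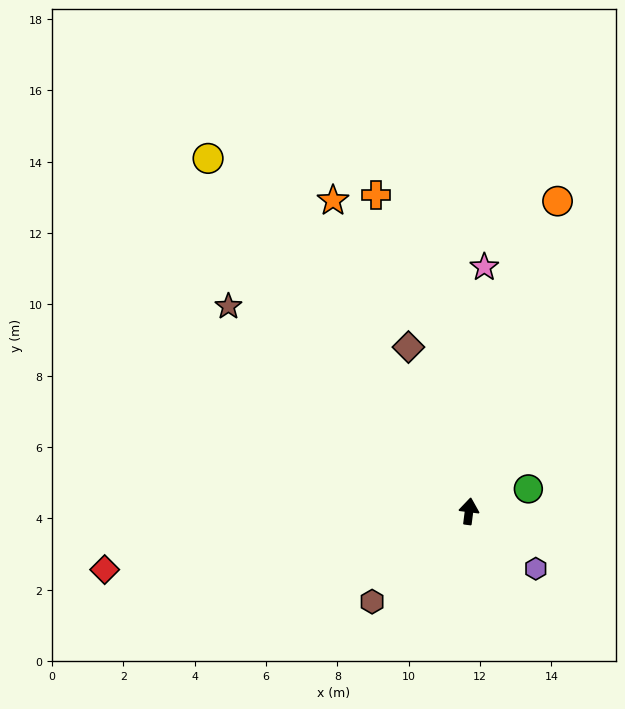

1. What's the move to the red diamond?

turn left 106°, forward 10.3 m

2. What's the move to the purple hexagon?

turn right 123°, forward 2.5 m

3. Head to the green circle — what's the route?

turn right 62°, forward 1.8 m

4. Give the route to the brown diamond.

turn left 28°, forward 4.9 m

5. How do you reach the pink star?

turn left 4°, forward 6.9 m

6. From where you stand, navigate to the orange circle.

turn right 9°, forward 9.0 m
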